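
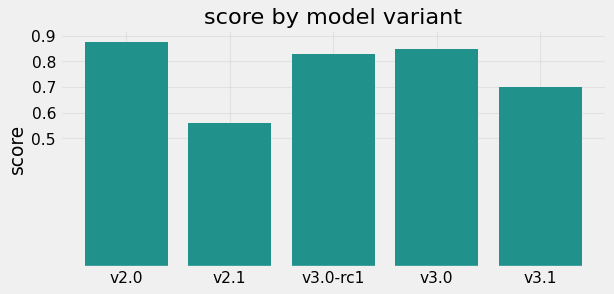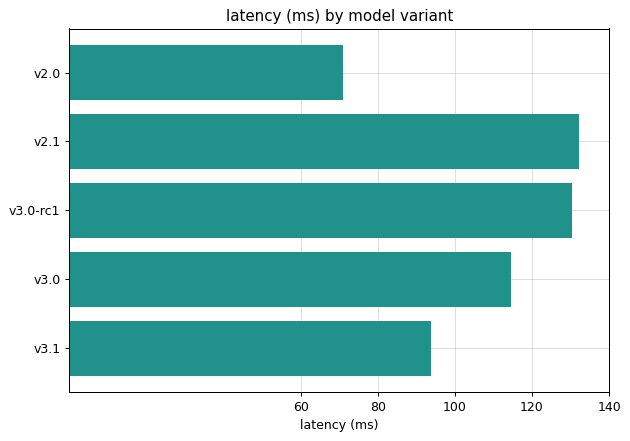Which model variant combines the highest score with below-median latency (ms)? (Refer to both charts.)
v2.0

Chart 2 median latency (ms) ≈ 120; below-median model variants: v2.0, v3.1. Among those, v2.0 has the highest score (≈ 0.9).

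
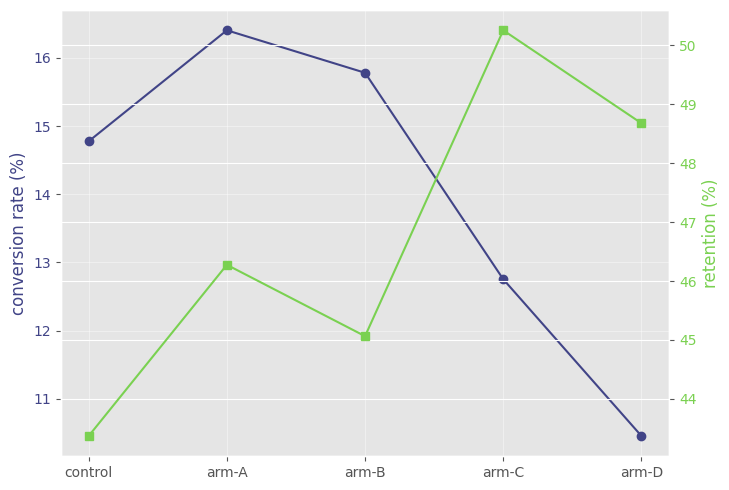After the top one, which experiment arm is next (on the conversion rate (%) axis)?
Top 3 (on the conversion rate (%) axis): arm-A ≈ 16.5, arm-B ≈ 16.0, control ≈ 15.0.

arm-B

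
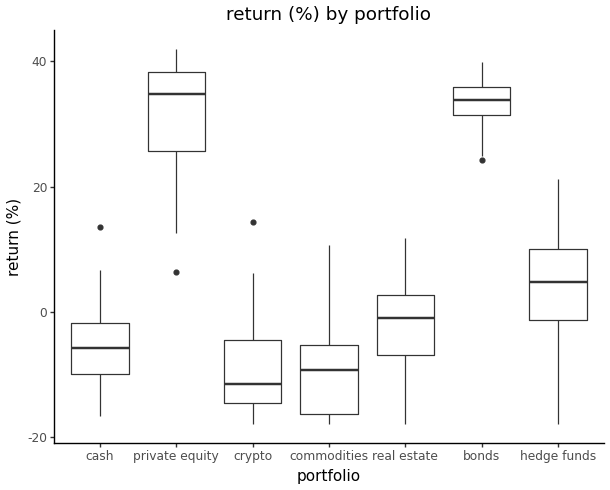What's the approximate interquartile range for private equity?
Q3 ≈ 40, Q1 ≈ 25; IQR ≈ 15.

≈ 15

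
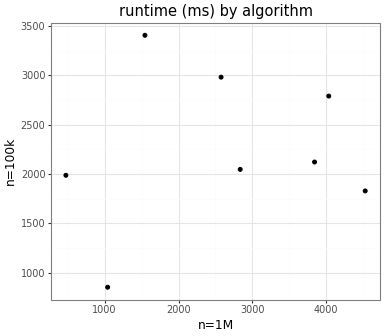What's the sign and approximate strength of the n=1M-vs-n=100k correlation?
no clear correlation

Points are roughly uncorrelated; weak (|r| ≈ 0.2).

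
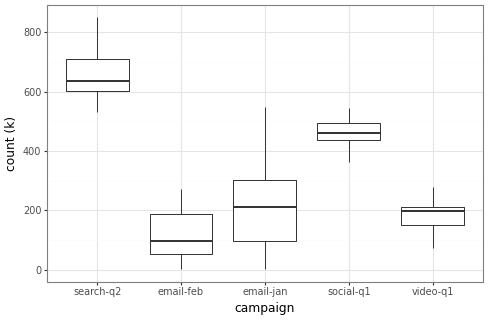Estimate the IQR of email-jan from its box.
≈ 200

Q3 ≈ 300, Q1 ≈ 100; IQR ≈ 200.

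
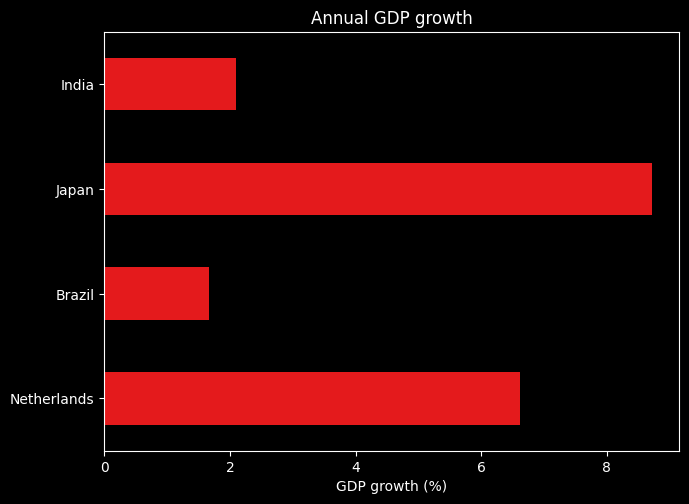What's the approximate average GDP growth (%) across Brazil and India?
(2 + 2) / 2 ≈ 2.

≈ 2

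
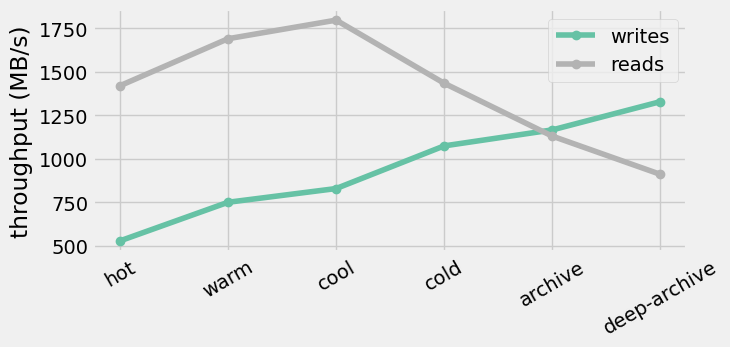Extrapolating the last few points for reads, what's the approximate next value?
≈ 800

Last three: 1400, 1200, 1000 → slope ≈ -200/step → next ≈ 800.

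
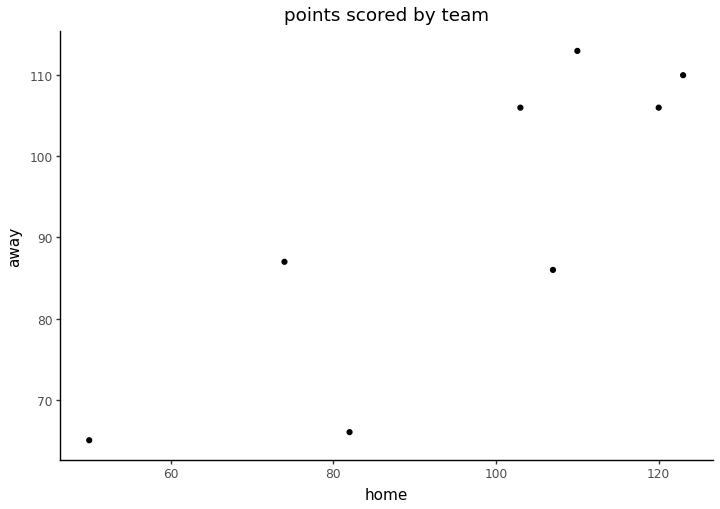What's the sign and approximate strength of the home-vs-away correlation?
Points are positively correlated; strong (|r| ≈ 0.8).

positive, strong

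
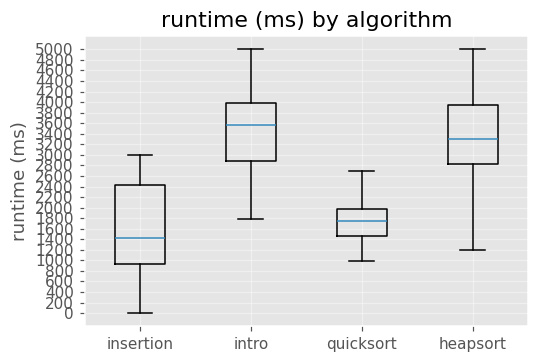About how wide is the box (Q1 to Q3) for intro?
≈ 1200

Q3 ≈ 4000, Q1 ≈ 2800; IQR ≈ 1200.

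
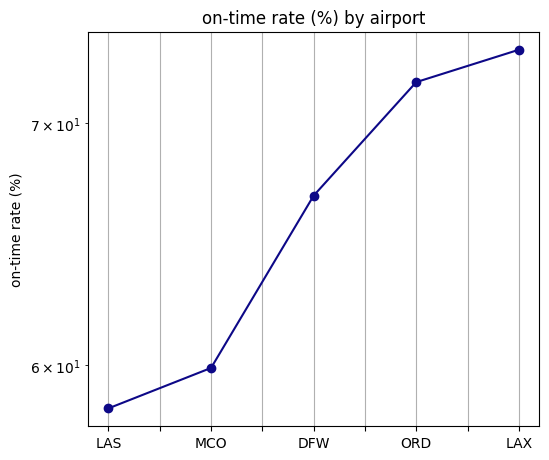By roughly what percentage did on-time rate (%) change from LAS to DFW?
LAS ≈ 58, DFW ≈ 66; (66 − 58) / 58 ≈ +13.8%.

≈ +13.8%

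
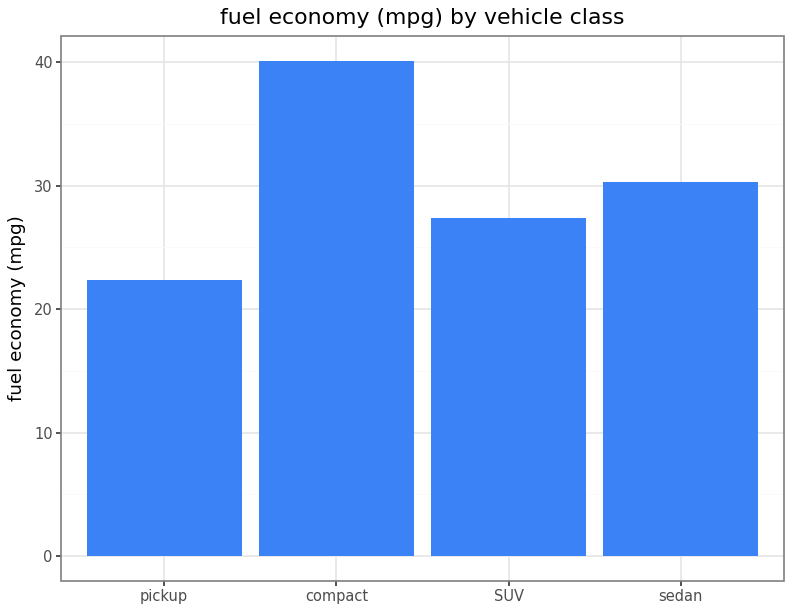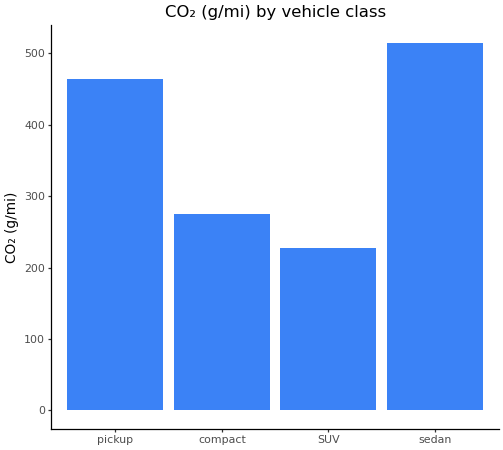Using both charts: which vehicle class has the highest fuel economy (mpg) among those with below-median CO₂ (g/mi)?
compact

Chart 2 median CO₂ (g/mi) ≈ 350; below-median vehicle classes: compact, SUV. Among those, compact has the highest fuel economy (mpg) (≈ 40).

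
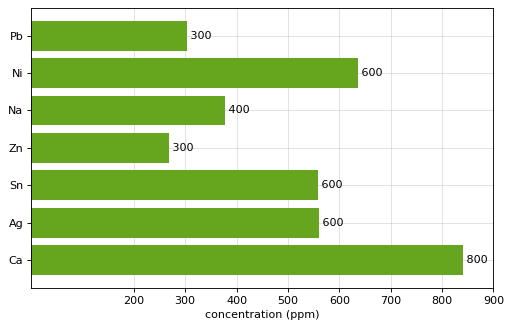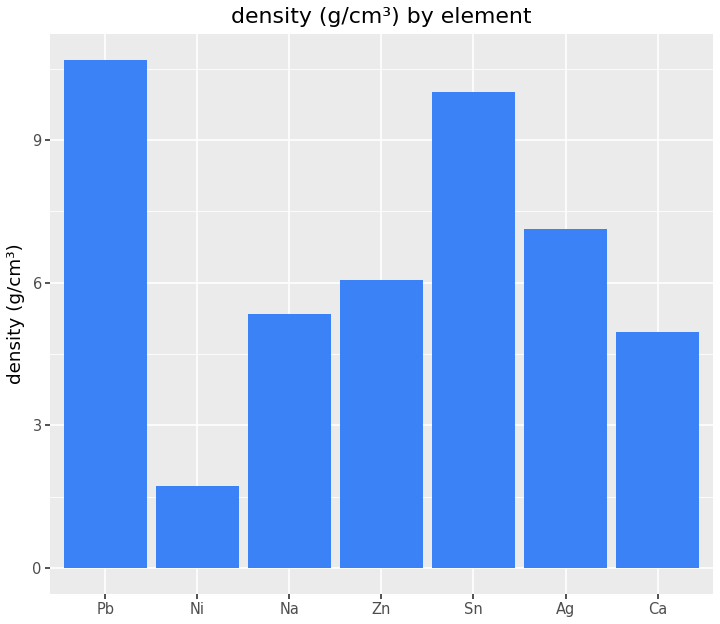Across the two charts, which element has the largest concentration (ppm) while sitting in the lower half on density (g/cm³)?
Ca

Chart 2 median density (g/cm³) ≈ 6; below-median elements: Ni, Na, Ca. Among those, Ca has the highest concentration (ppm) (≈ 800).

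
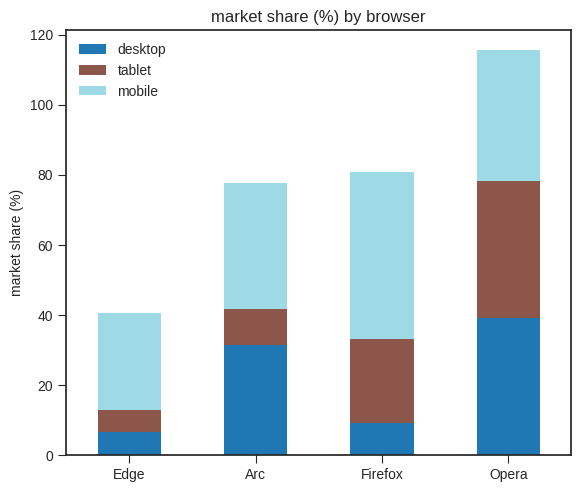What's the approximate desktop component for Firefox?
desktop top ≈ 10, bottom ≈ 0; segment ≈ 10.

≈ 10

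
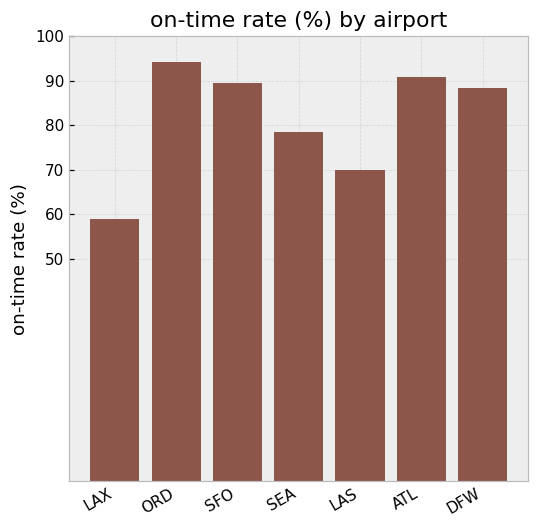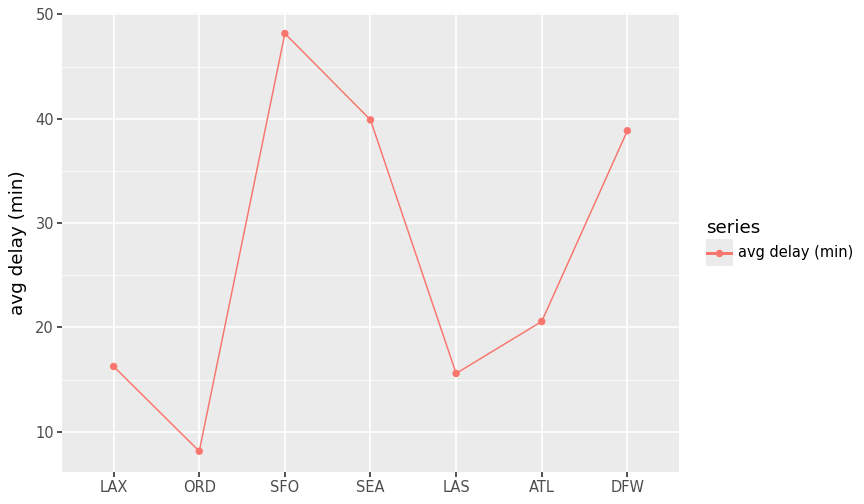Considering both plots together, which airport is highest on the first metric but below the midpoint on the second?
ORD

Chart 2 median avg delay (min) ≈ 20; below-median airports: LAX, ORD, LAS. Among those, ORD has the highest on-time rate (%) (≈ 90).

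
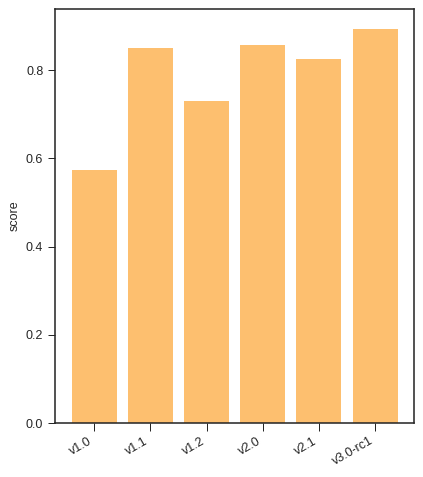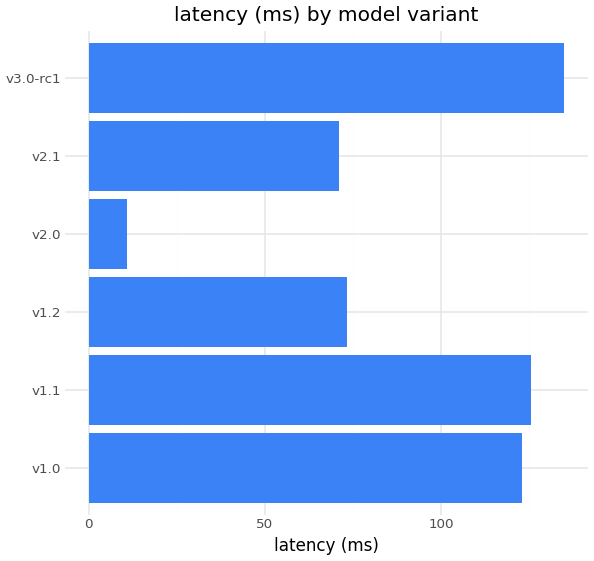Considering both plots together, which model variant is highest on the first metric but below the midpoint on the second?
v2.0

Chart 2 median latency (ms) ≈ 100; below-median model variants: v1.2, v2.0, v2.1. Among those, v2.0 has the highest score (≈ 0.9).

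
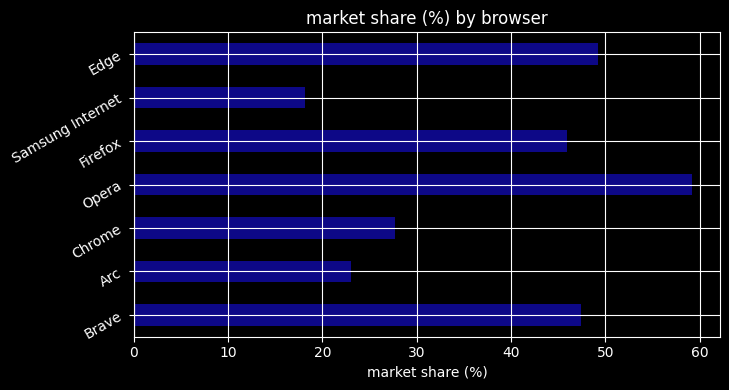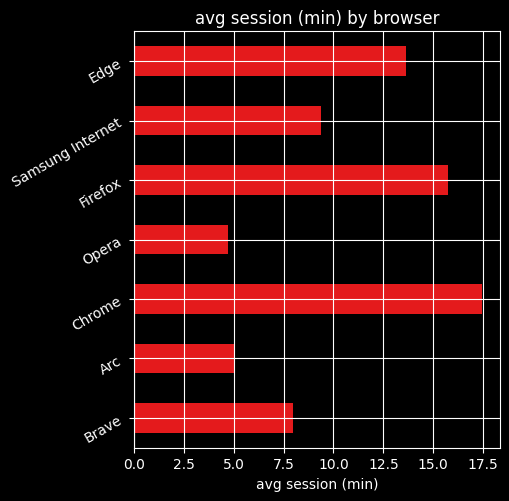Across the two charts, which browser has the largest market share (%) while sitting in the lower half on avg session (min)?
Chart 2 median avg session (min) ≈ 10; below-median browsers: Brave, Arc, Opera. Among those, Opera has the highest market share (%) (≈ 60).

Opera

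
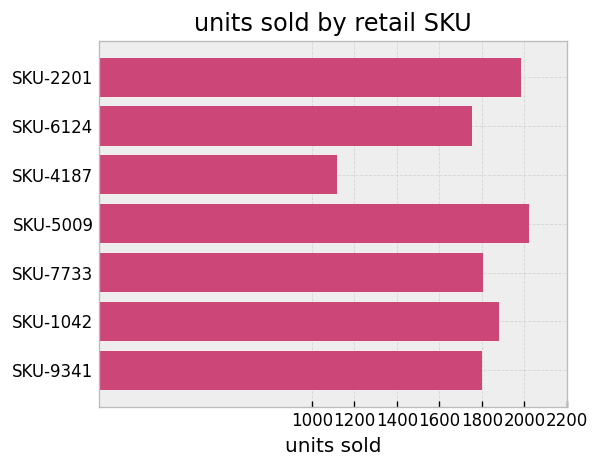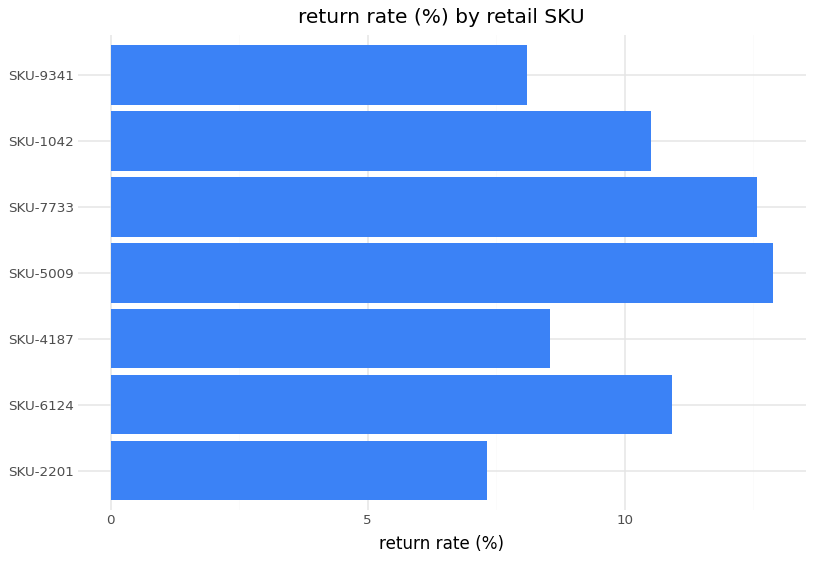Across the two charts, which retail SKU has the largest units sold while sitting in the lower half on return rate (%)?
Chart 2 median return rate (%) ≈ 10; below-median retail SKUs: SKU-2201, SKU-4187, SKU-9341. Among those, SKU-2201 has the highest units sold (≈ 2000).

SKU-2201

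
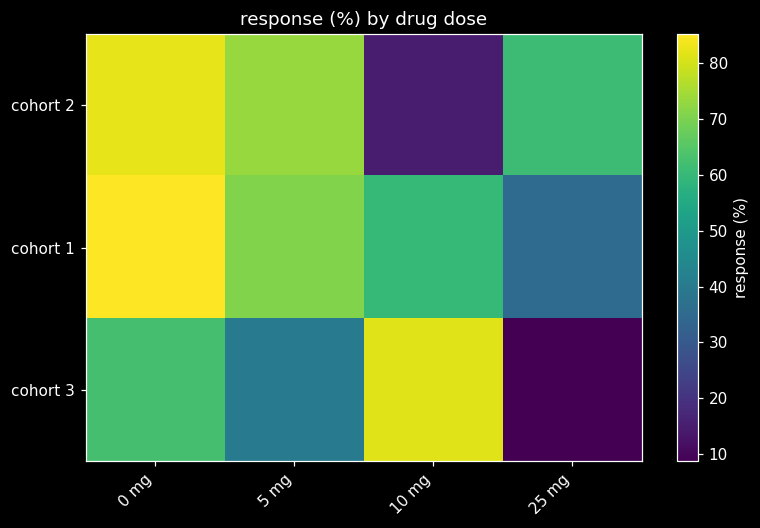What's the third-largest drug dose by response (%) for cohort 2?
Top 4 for cohort 2: 0 mg ≈ 80, 5 mg ≈ 70, 25 mg ≈ 60, 10 mg ≈ 10.

25 mg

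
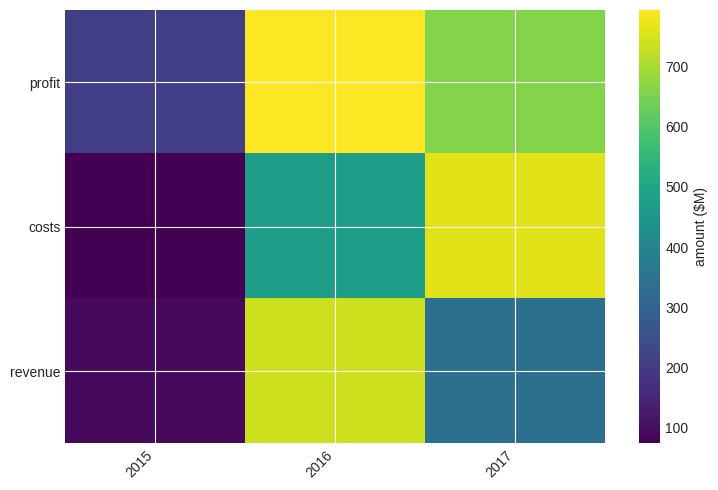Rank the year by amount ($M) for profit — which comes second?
Top 3 for profit: 2016 ≈ 800, 2017 ≈ 700, 2015 ≈ 200.

2017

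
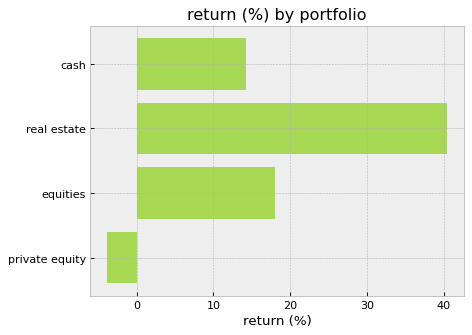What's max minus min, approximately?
Max real estate ≈ 40, min private equity ≈ -5; range ≈ 45.

≈ 45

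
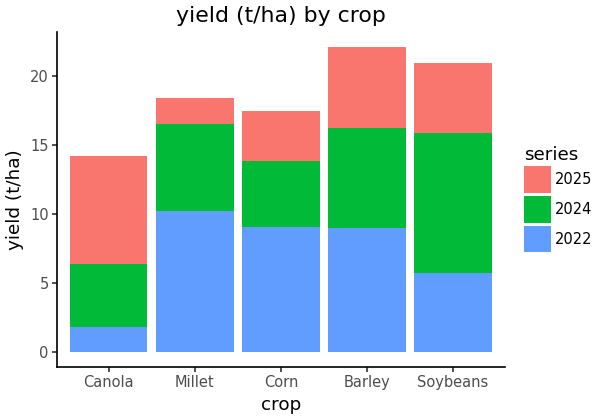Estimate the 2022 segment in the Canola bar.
≈ 2

2022 top ≈ 2, bottom ≈ 0; segment ≈ 2.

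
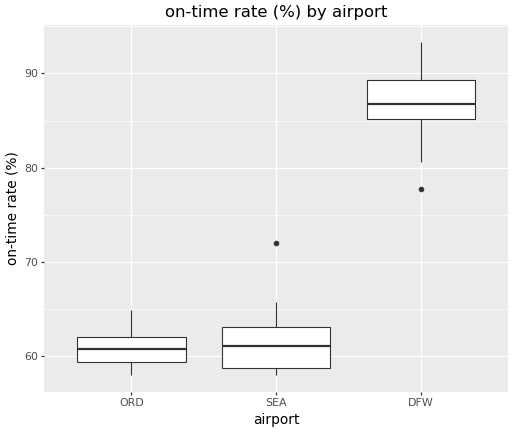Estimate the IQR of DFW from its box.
≈ 5

Q3 ≈ 90, Q1 ≈ 85; IQR ≈ 5.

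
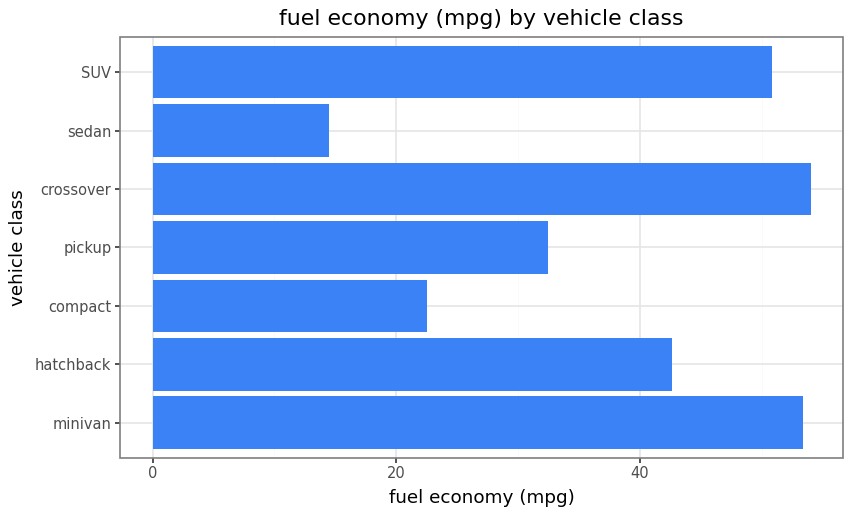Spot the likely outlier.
sedan

sedan ≈ 15; the rest sit between ≈ 25 and ≈ 55.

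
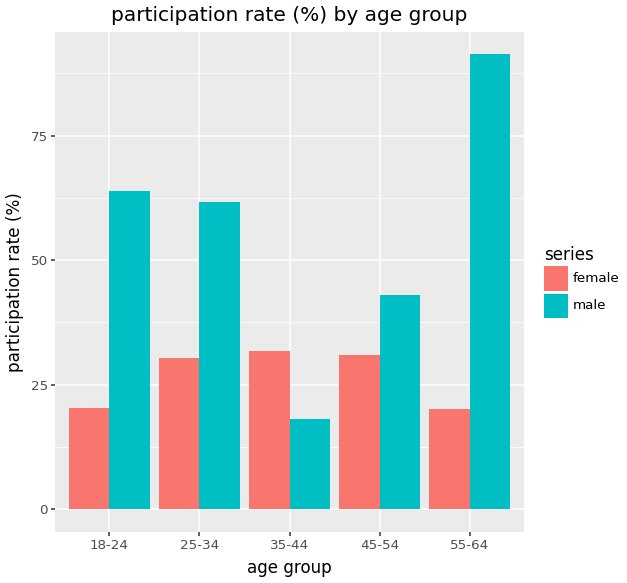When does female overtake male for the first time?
25-34: female ≈ 30 vs male ≈ 60 (not yet); 35-44: female ≈ 30 vs male ≈ 20 (first crossover).

35-44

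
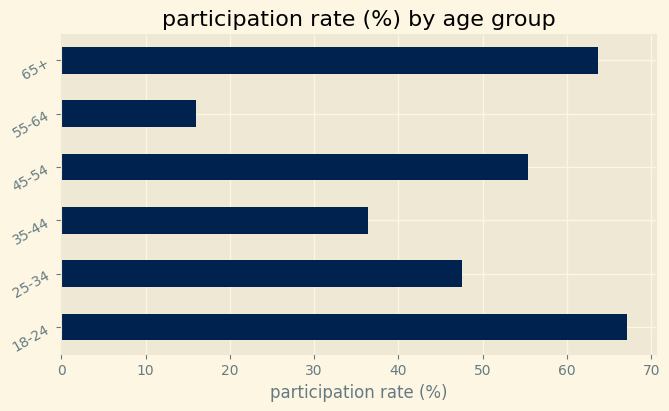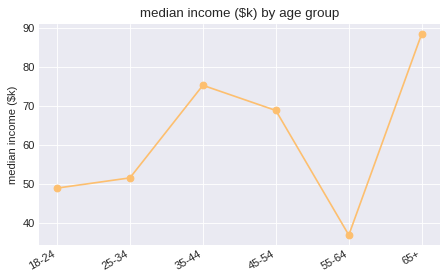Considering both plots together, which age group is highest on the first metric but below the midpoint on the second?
Chart 2 median median income ($k) ≈ 60; below-median age groups: 18-24, 25-34, 55-64. Among those, 18-24 has the highest participation rate (%) (≈ 70).

18-24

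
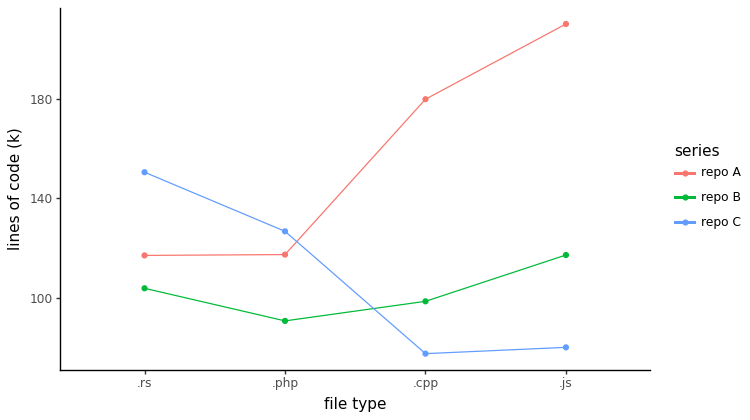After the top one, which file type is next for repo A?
.cpp

Top 3 for repo A: .js ≈ 200, .cpp ≈ 180, .php ≈ 120.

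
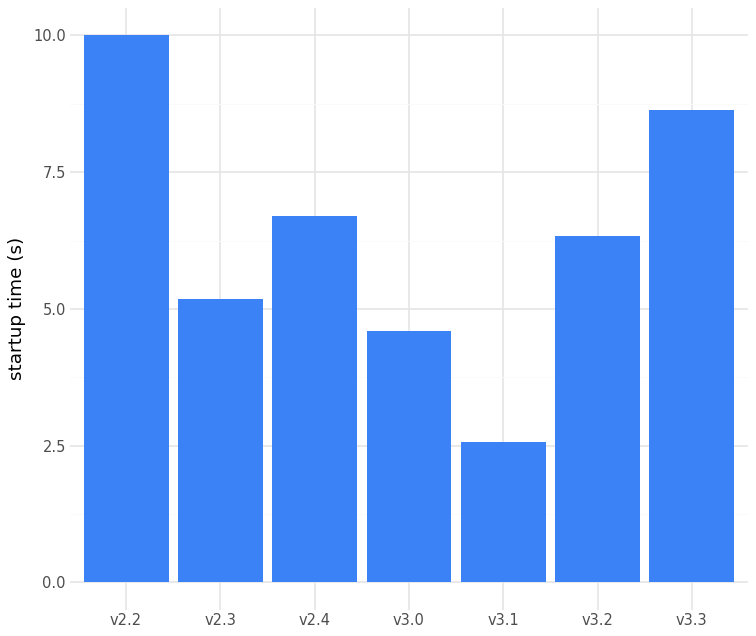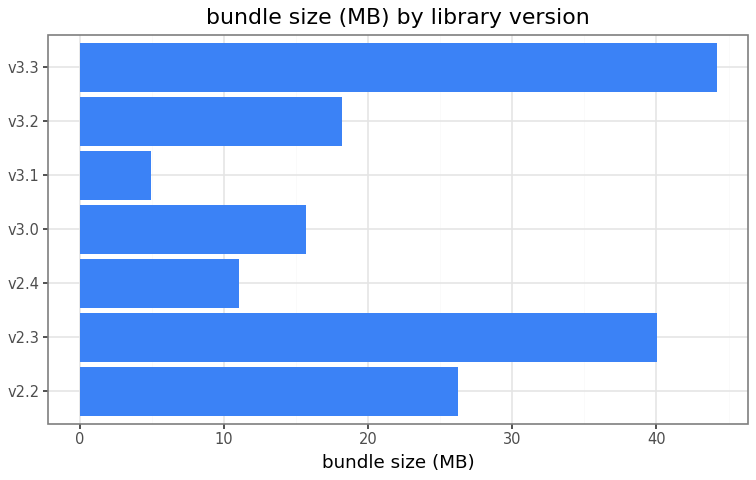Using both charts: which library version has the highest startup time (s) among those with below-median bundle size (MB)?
v2.4

Chart 2 median bundle size (MB) ≈ 20; below-median library versions: v2.4, v3.0, v3.1. Among those, v2.4 has the highest startup time (s) (≈ 7).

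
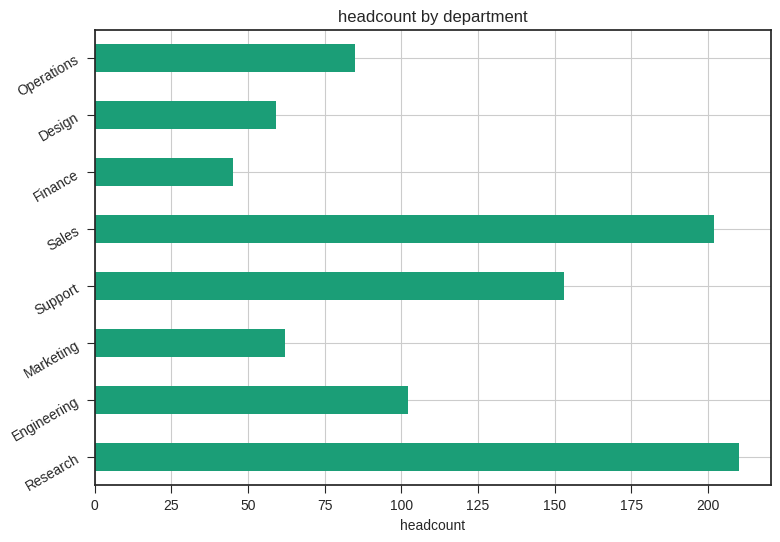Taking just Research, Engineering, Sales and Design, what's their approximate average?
≈ 140

(200 + 100 + 200 + 60) / 4 ≈ 140.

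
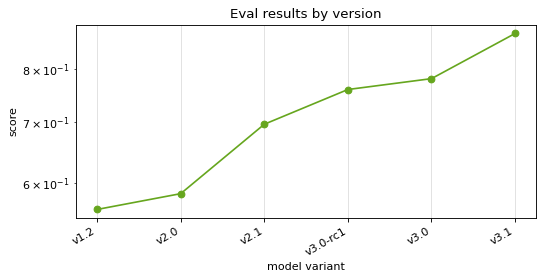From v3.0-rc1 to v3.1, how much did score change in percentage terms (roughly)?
v3.0-rc1 ≈ 0.75, v3.1 ≈ 0.85; (0.85 − 0.75) / 0.75 ≈ +13.3%.

≈ +13.3%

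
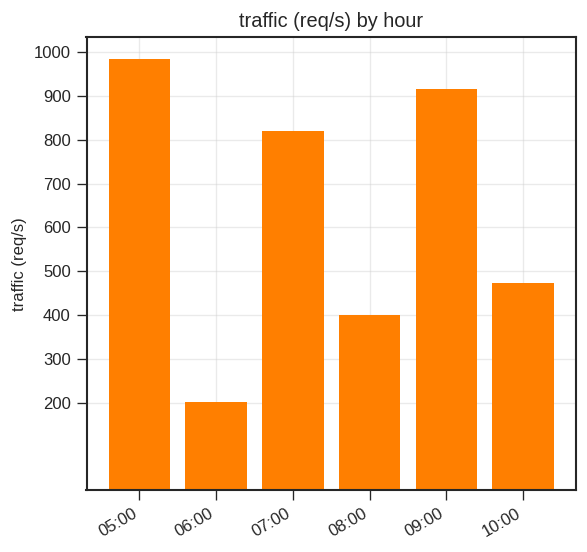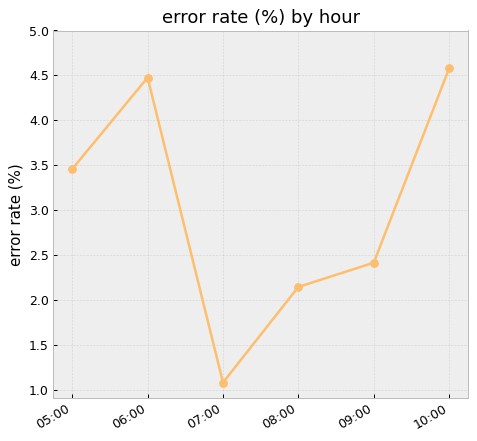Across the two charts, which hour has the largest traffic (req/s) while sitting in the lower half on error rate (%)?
Chart 2 median error rate (%) ≈ 3; below-median hours: 07:00, 08:00, 09:00. Among those, 09:00 has the highest traffic (req/s) (≈ 900).

09:00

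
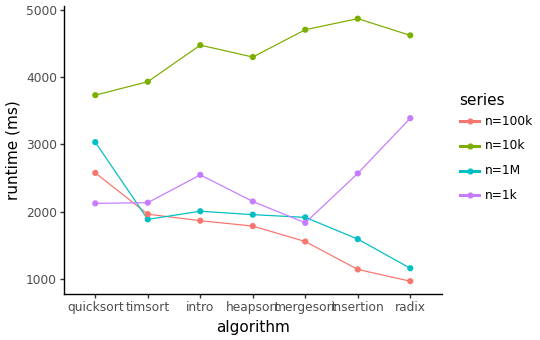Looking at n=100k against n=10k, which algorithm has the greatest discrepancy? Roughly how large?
insertion, ≈ 4000 ms

insertion: n=100k ≈ 1000, n=10k ≈ 5000 → gap ≈ 4000. Next-largest (radix) is only ≈ 3500.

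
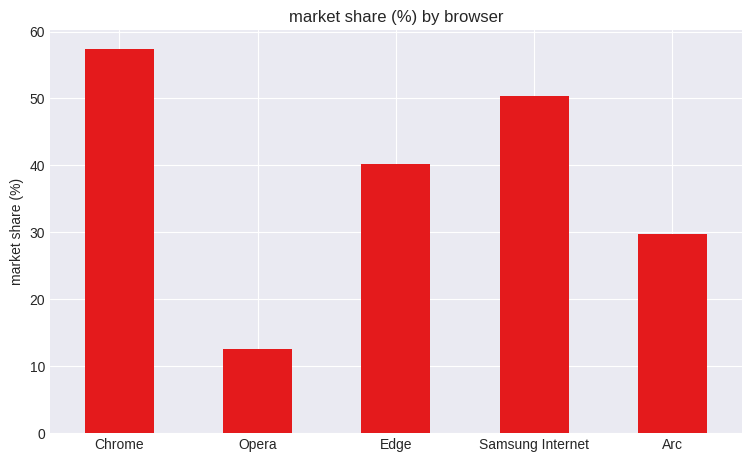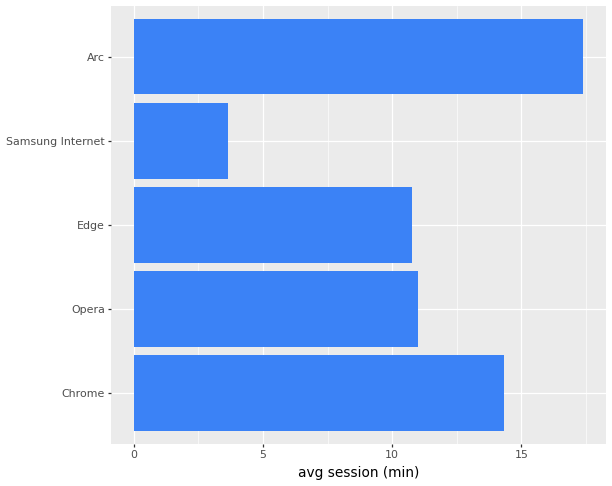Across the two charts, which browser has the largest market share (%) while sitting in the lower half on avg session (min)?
Chart 2 median avg session (min) ≈ 12; below-median browsers: Edge, Samsung Internet. Among those, Samsung Internet has the highest market share (%) (≈ 50).

Samsung Internet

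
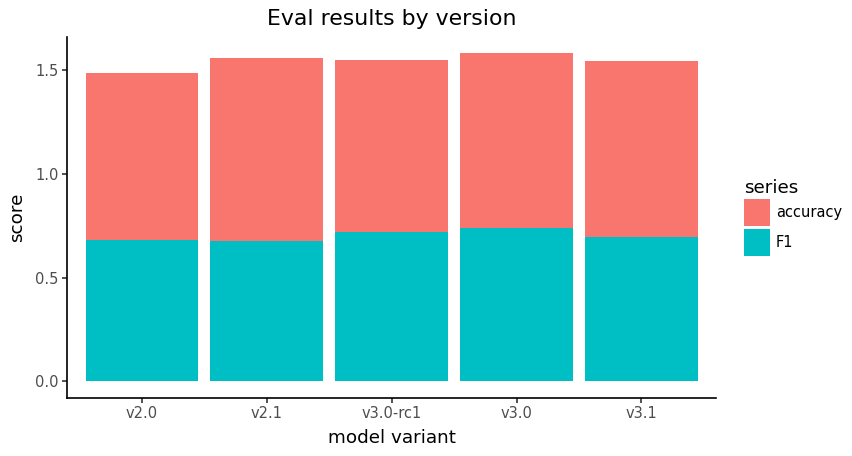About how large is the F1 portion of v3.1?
F1 top ≈ 0.6, bottom ≈ 0.0; segment ≈ 0.6.

≈ 0.6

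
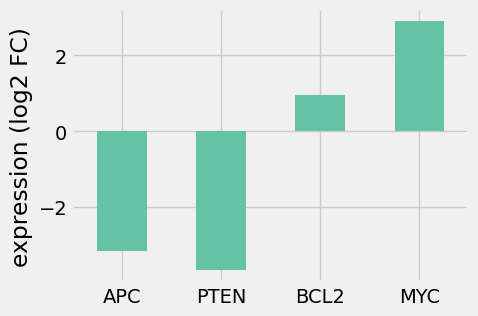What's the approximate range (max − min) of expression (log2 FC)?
≈ 7

Max MYC ≈ 3, min PTEN ≈ -4; range ≈ 7.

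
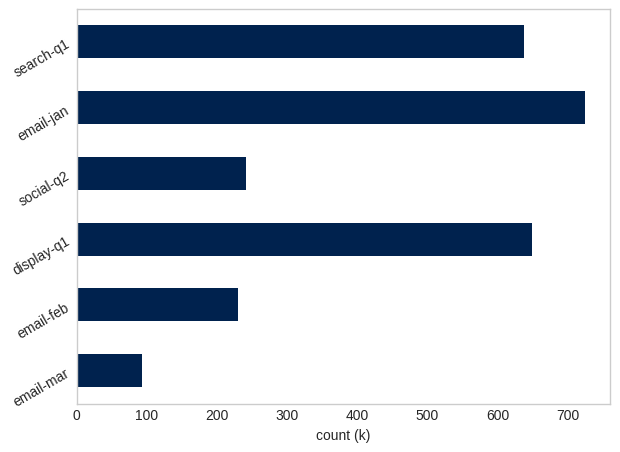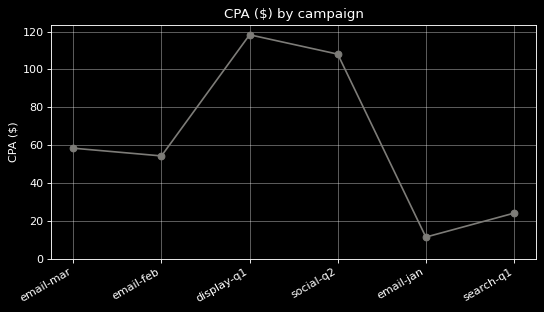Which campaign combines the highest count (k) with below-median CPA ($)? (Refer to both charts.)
email-jan

Chart 2 median CPA ($) ≈ 60; below-median campaigns: email-feb, email-jan, search-q1. Among those, email-jan has the highest count (k) (≈ 700).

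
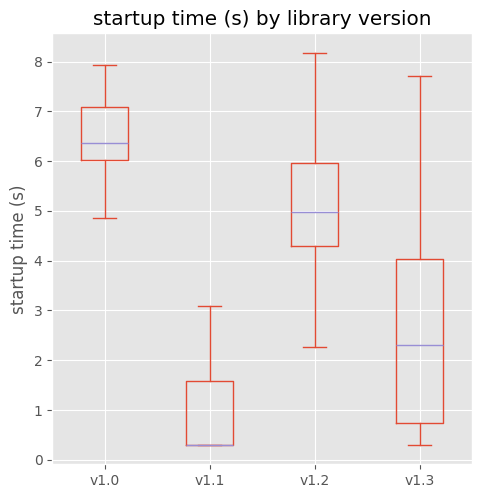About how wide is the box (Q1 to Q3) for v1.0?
Q3 ≈ 7.0, Q1 ≈ 6.0; IQR ≈ 1.0.

≈ 1.0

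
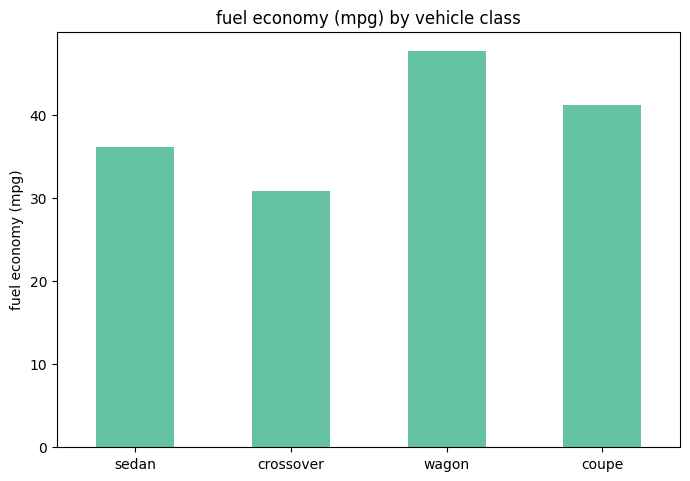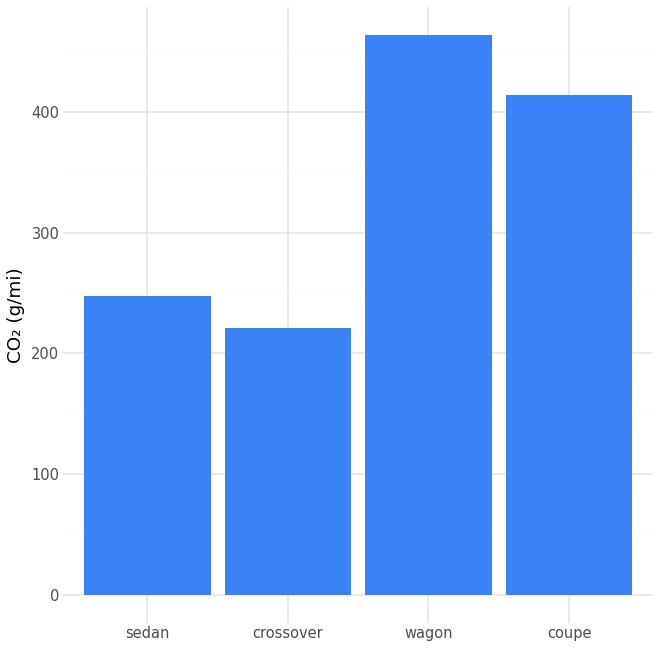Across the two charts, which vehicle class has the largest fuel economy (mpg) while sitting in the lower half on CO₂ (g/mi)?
Chart 2 median CO₂ (g/mi) ≈ 350; below-median vehicle classes: sedan, crossover. Among those, sedan has the highest fuel economy (mpg) (≈ 35).

sedan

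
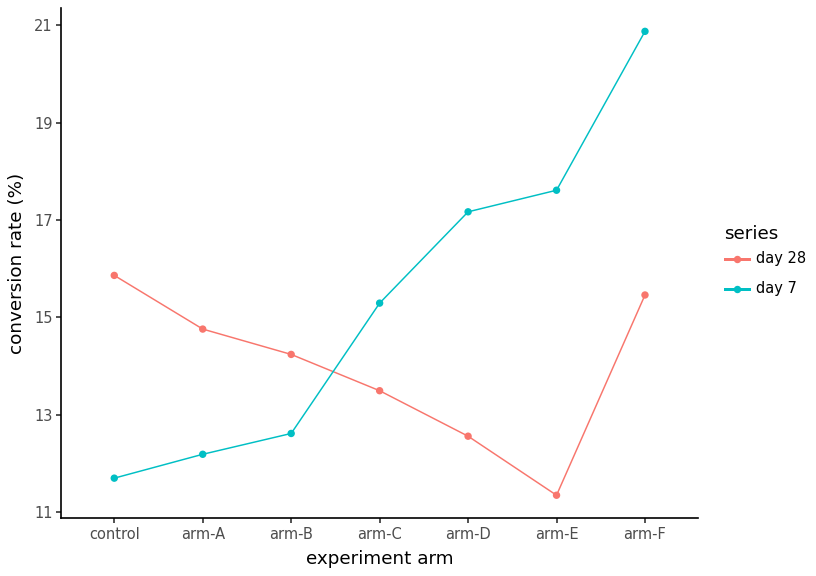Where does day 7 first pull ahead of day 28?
arm-B: day 7 ≈ 13 vs day 28 ≈ 14 (not yet); arm-C: day 7 ≈ 15 vs day 28 ≈ 13 (first crossover).

arm-C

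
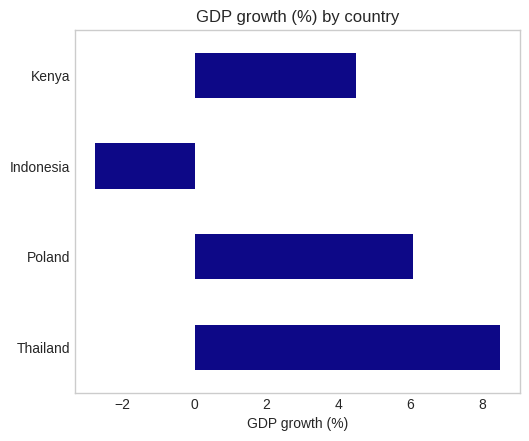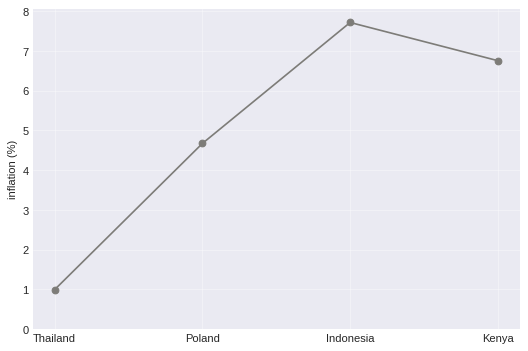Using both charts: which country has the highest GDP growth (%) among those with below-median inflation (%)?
Thailand

Chart 2 median inflation (%) ≈ 6; below-median countries: Thailand, Poland. Among those, Thailand has the highest GDP growth (%) (≈ 8).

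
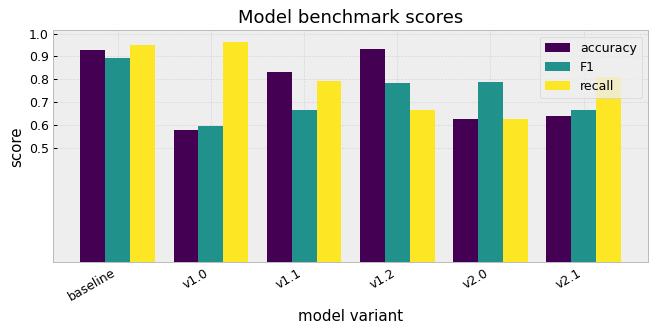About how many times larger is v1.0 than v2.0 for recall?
≈ 1.67×

v1.0 ≈ 1.0, v2.0 ≈ 0.6; 1.0/0.6 ≈ 1.67.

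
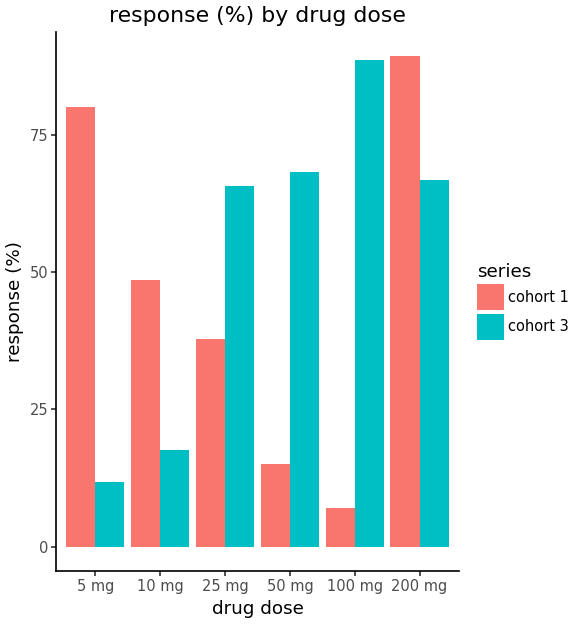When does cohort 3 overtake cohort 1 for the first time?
10 mg: cohort 3 ≈ 20 vs cohort 1 ≈ 50 (not yet); 25 mg: cohort 3 ≈ 70 vs cohort 1 ≈ 40 (first crossover).

25 mg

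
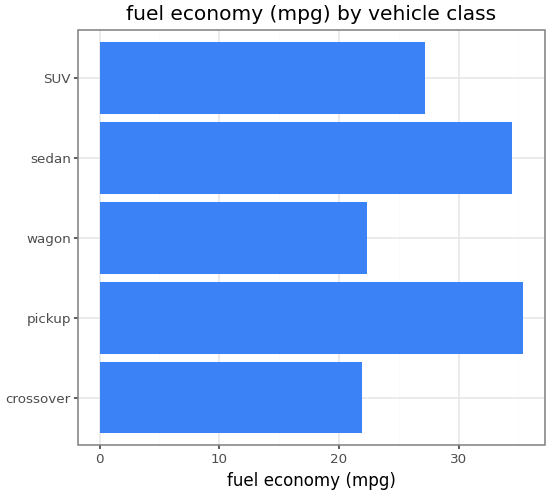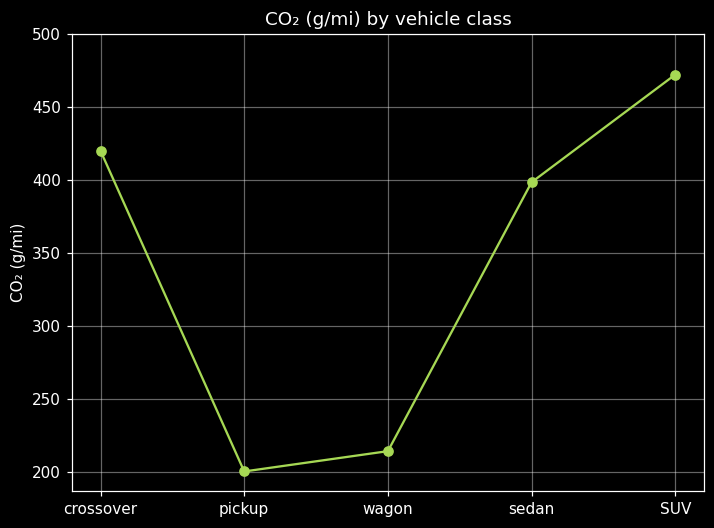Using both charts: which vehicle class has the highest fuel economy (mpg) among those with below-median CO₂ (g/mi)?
pickup

Chart 2 median CO₂ (g/mi) ≈ 400; below-median vehicle classes: pickup, wagon. Among those, pickup has the highest fuel economy (mpg) (≈ 35).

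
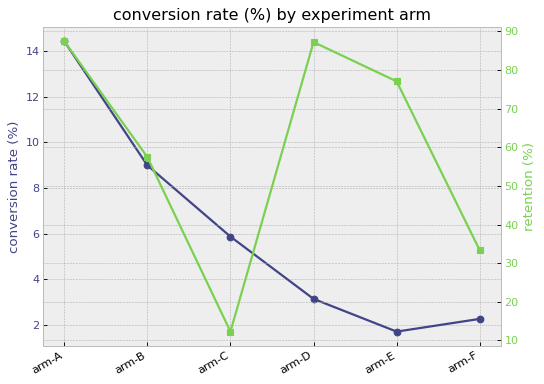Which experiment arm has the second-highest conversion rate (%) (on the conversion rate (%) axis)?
Top 3 (on the conversion rate (%) axis): arm-A ≈ 14, arm-B ≈ 8, arm-C ≈ 6.

arm-B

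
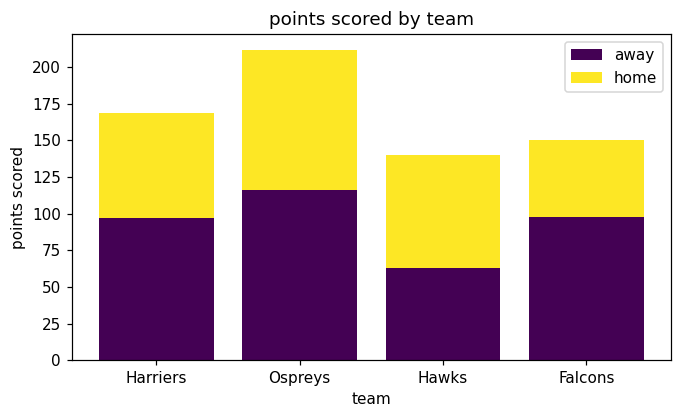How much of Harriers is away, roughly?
away top ≈ 100, bottom ≈ 0; segment ≈ 100.

≈ 100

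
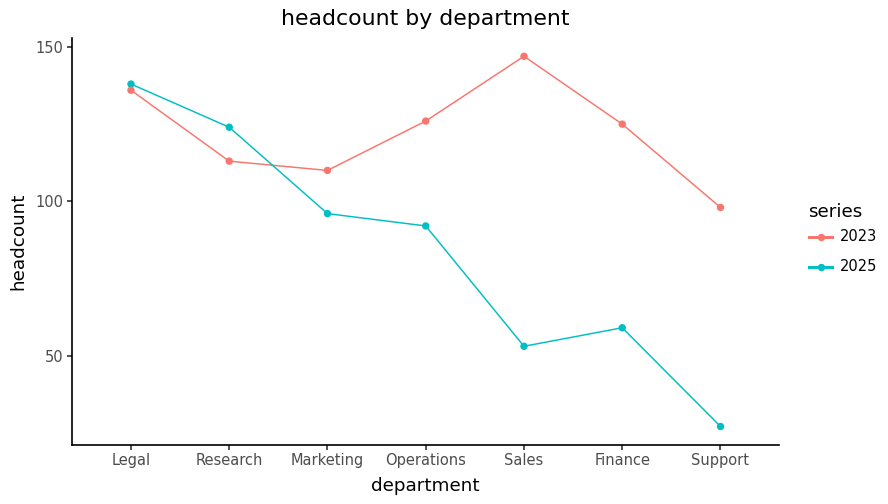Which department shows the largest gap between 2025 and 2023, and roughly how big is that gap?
Sales: 2025 ≈ 50, 2023 ≈ 150 → gap ≈ 100. Next-largest (Support) is only ≈ 70.

Sales, ≈ 100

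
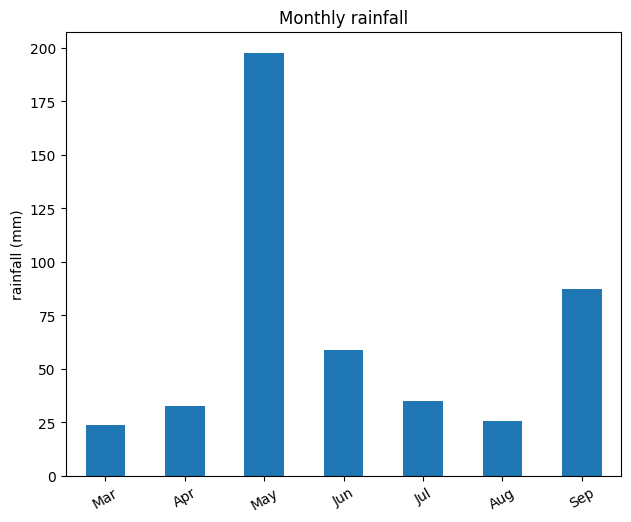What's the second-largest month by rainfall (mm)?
Sep

Top 3: May ≈ 200, Sep ≈ 80, Jun ≈ 60.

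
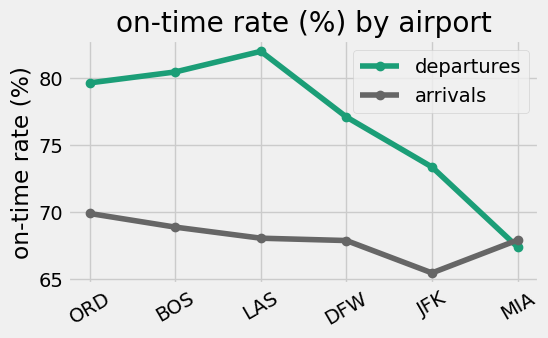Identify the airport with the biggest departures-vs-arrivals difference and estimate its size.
LAS: departures ≈ 82, arrivals ≈ 68 → gap ≈ 14. Next-largest (BOS) is only ≈ 12.

LAS, ≈ 14 %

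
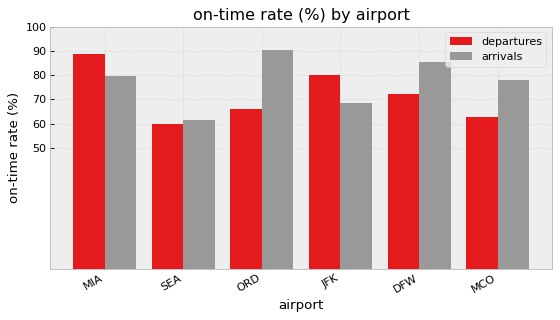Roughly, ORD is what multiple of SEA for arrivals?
ORD ≈ 90, SEA ≈ 60; 90/60 ≈ 1.5.

≈ 1.5×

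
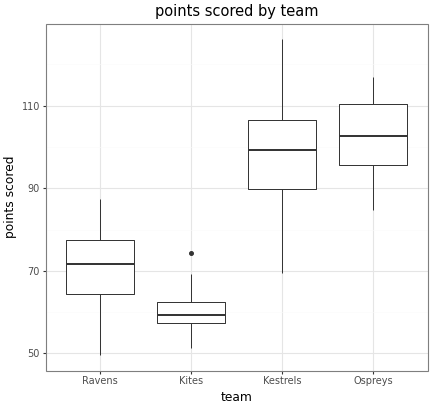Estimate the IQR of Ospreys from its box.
Q3 ≈ 110, Q1 ≈ 95; IQR ≈ 15.

≈ 15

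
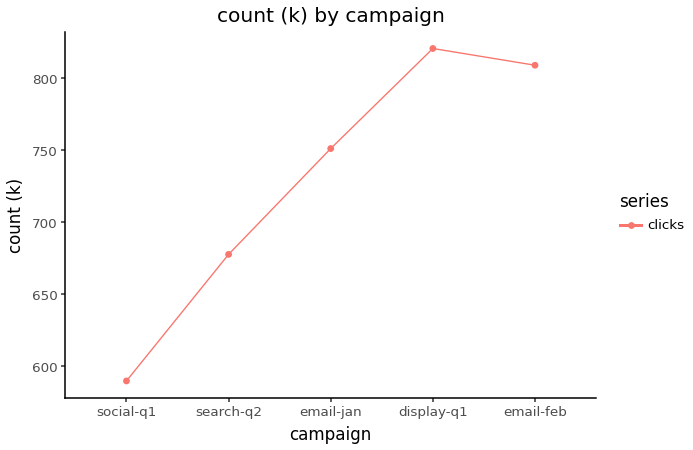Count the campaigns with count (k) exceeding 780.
Above 780: display-q1, email-feb.

2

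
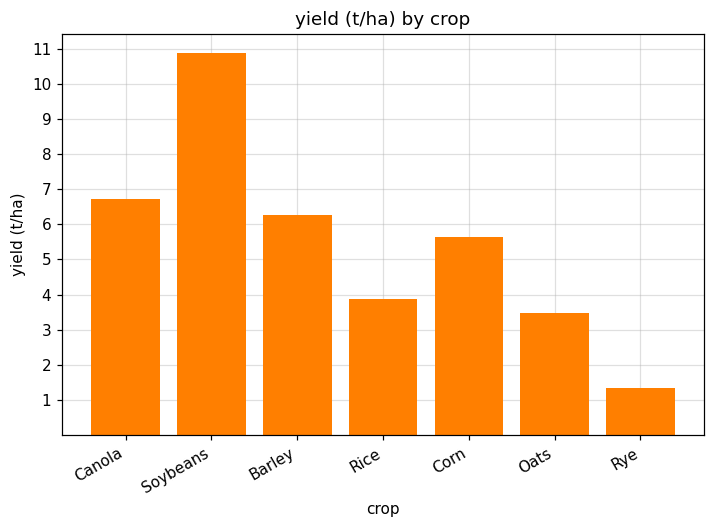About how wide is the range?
≈ 10

Max Soybeans ≈ 11, min Rye ≈ 1; range ≈ 10.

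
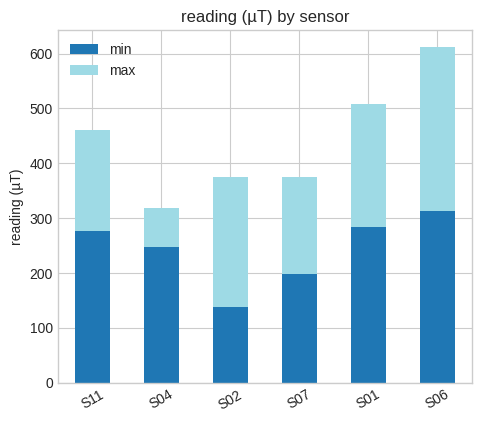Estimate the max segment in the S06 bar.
≈ 300

max top ≈ 600, bottom ≈ 300; segment ≈ 300.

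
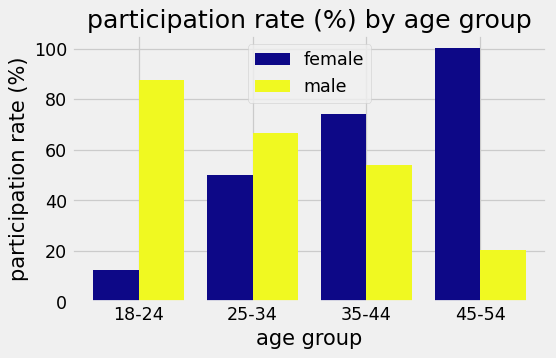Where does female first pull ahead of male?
35-44

25-34: female ≈ 50 vs male ≈ 70 (not yet); 35-44: female ≈ 70 vs male ≈ 50 (first crossover).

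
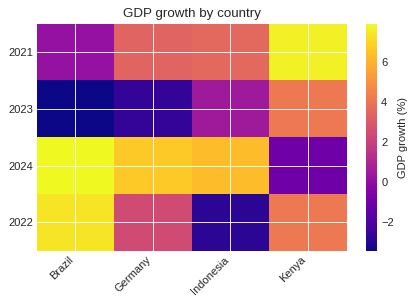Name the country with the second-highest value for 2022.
Top 3 for 2022: Brazil ≈ 7, Kenya ≈ 4, Germany ≈ 2.

Kenya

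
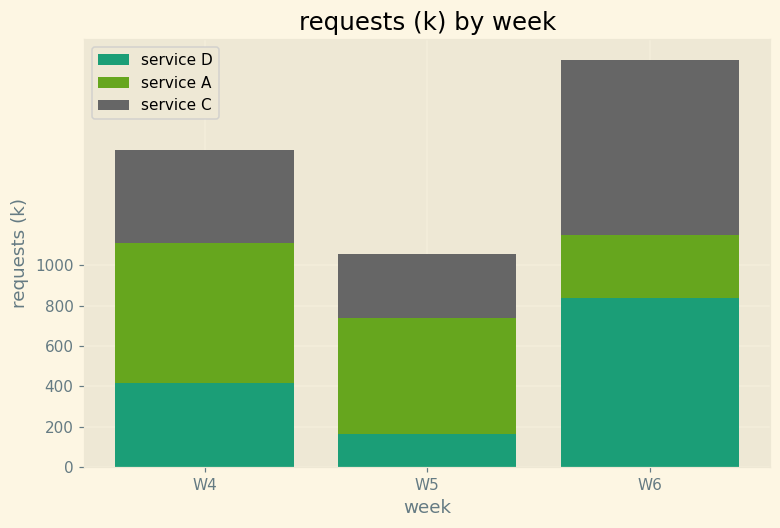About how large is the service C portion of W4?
service C top ≈ 1600, bottom ≈ 1200; segment ≈ 400.

≈ 400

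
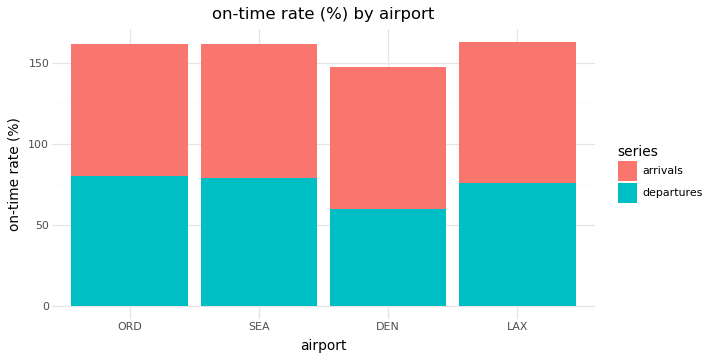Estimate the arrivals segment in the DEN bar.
arrivals top ≈ 140, bottom ≈ 60; segment ≈ 80.

≈ 80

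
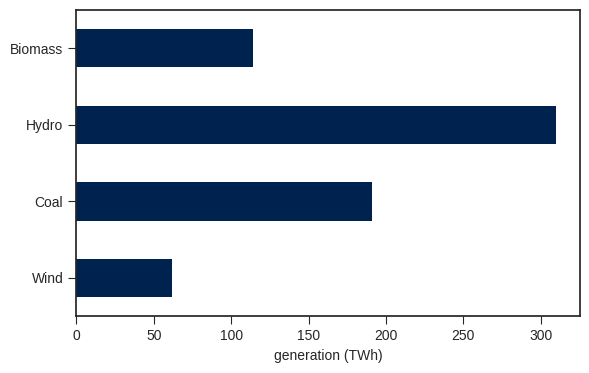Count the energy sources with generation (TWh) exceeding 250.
1

Above 250: Hydro.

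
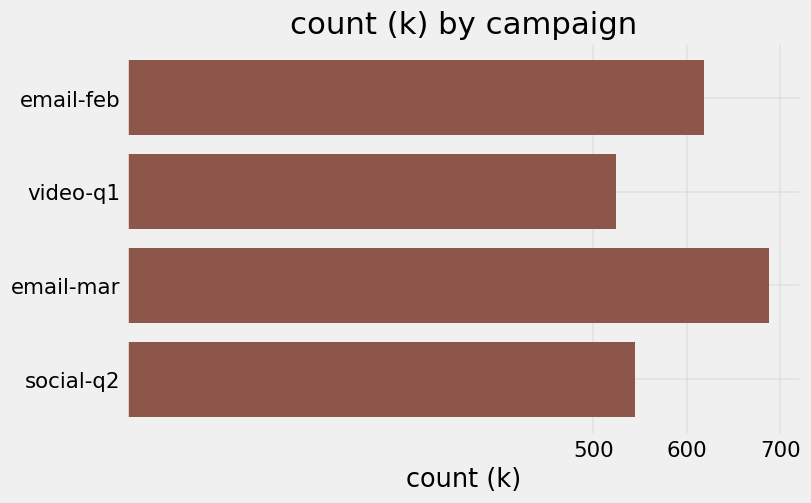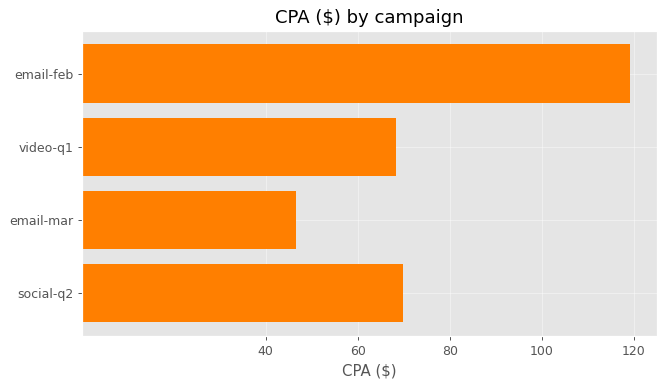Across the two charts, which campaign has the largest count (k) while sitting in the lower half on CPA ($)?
Chart 2 median CPA ($) ≈ 60; below-median campaigns: video-q1, email-mar. Among those, email-mar has the highest count (k) (≈ 700).

email-mar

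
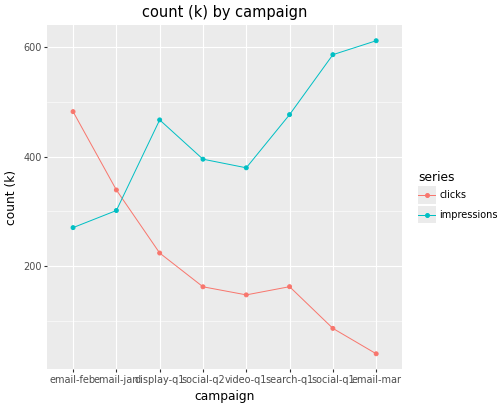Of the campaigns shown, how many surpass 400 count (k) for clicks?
Above 400: email-feb.

1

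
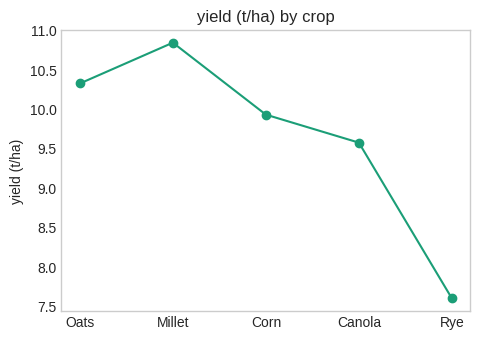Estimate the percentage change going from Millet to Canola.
Millet ≈ 11.0, Canola ≈ 9.5; (9.5 − 11.0) / 11.0 ≈ -13.6%.

≈ -13.6%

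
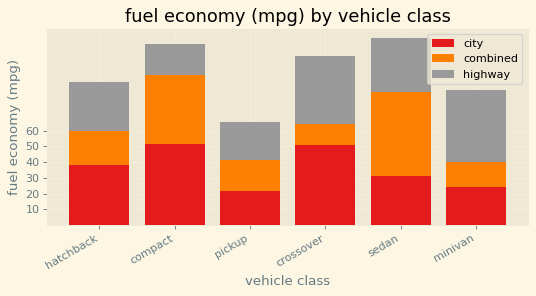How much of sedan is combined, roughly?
≈ 50

combined top ≈ 80, bottom ≈ 30; segment ≈ 50.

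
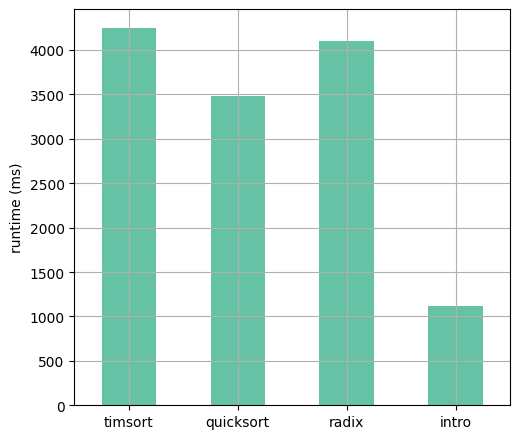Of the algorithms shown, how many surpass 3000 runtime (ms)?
Above 3000: timsort, quicksort, radix.

3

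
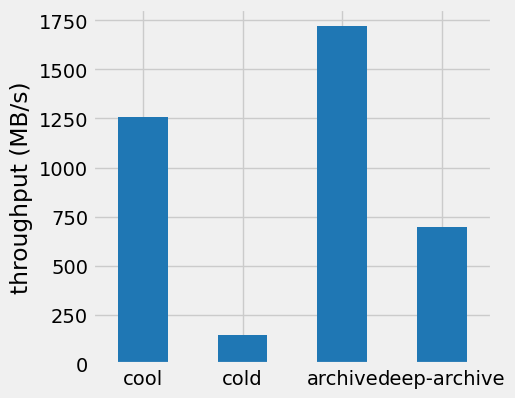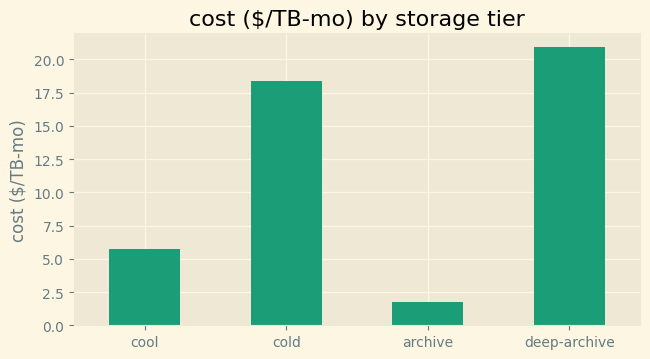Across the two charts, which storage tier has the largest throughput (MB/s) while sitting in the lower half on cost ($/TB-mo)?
archive

Chart 2 median cost ($/TB-mo) ≈ 12; below-median storage tiers: cool, archive. Among those, archive has the highest throughput (MB/s) (≈ 1800).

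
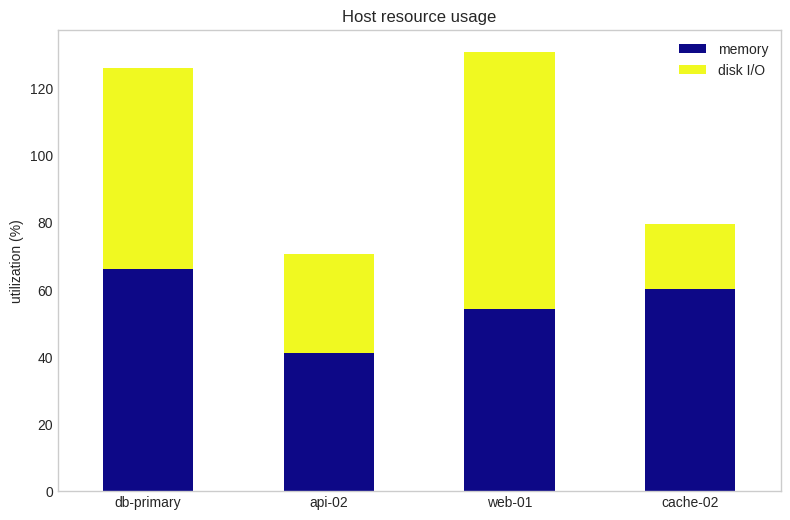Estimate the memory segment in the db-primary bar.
memory top ≈ 60, bottom ≈ 0; segment ≈ 60.

≈ 60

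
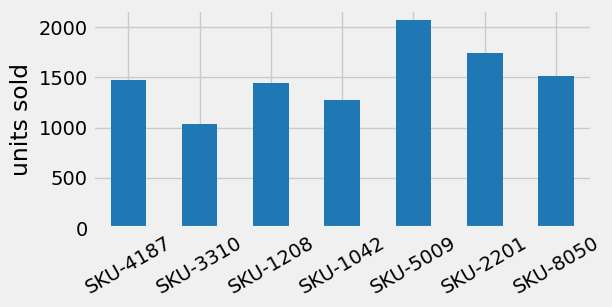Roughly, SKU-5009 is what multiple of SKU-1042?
SKU-5009 ≈ 2000, SKU-1042 ≈ 1200; 2000/1200 ≈ 1.67.

≈ 1.67×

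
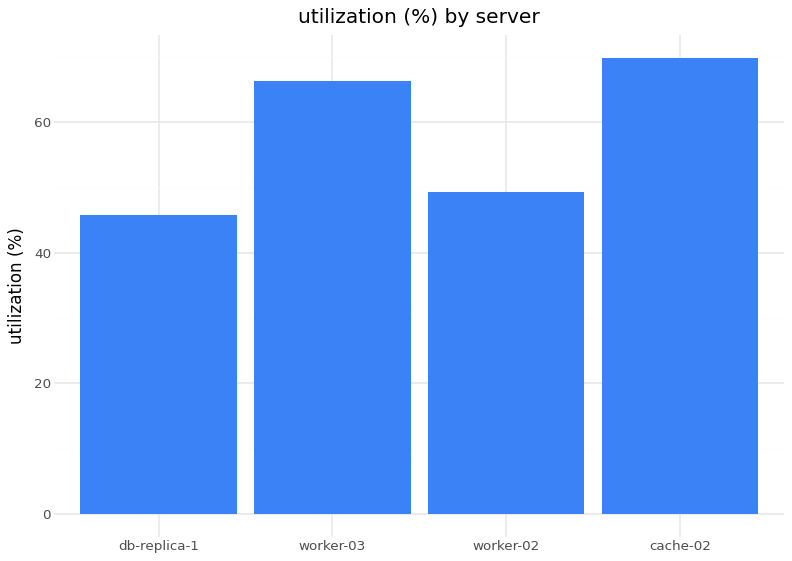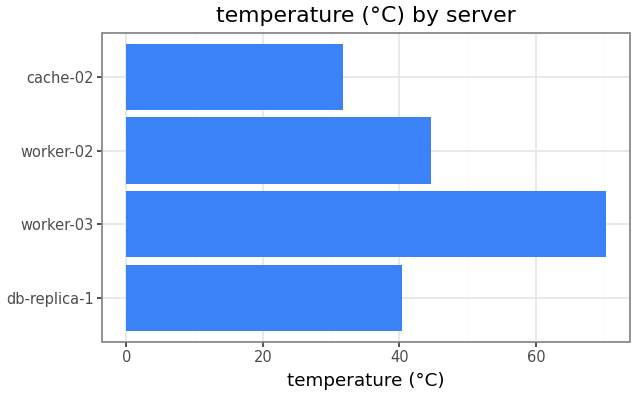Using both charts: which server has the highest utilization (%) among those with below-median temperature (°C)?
Chart 2 median temperature (°C) ≈ 40; below-median servers: db-replica-1, cache-02. Among those, cache-02 has the highest utilization (%) (≈ 70).

cache-02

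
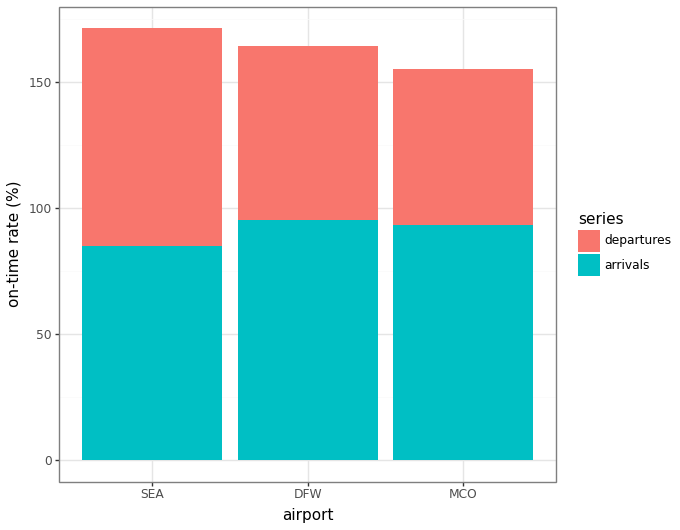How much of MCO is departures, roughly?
≈ 60

departures top ≈ 160, bottom ≈ 100; segment ≈ 60.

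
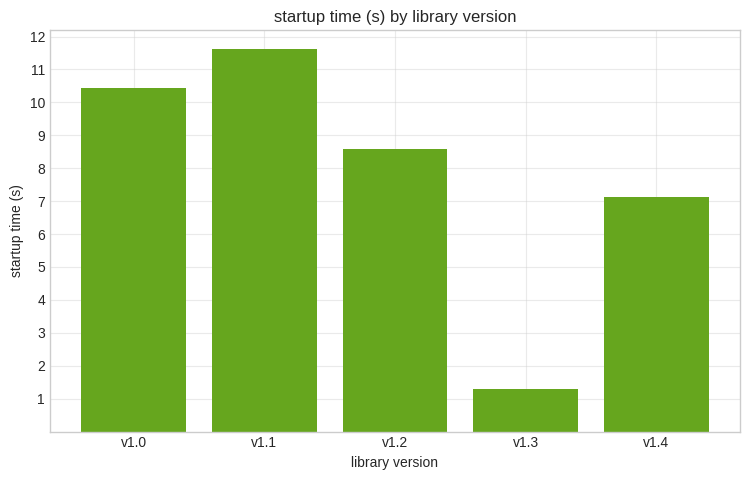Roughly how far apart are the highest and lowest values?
Max v1.1 ≈ 12, min v1.3 ≈ 1; range ≈ 11.

≈ 11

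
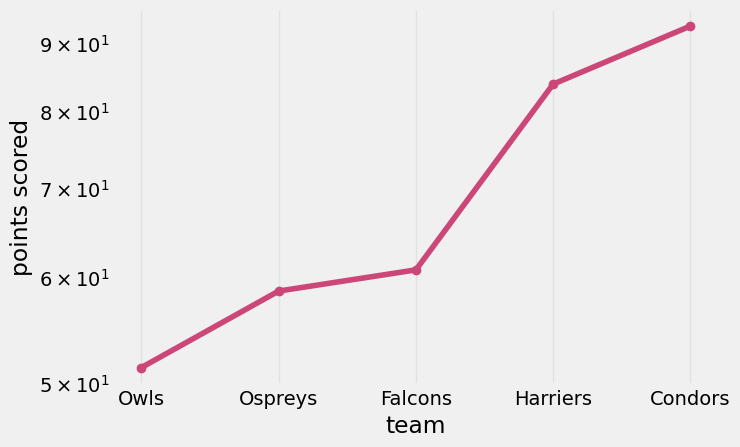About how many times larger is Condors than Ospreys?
≈ 1.58×

Condors ≈ 95, Ospreys ≈ 60; 95/60 ≈ 1.58.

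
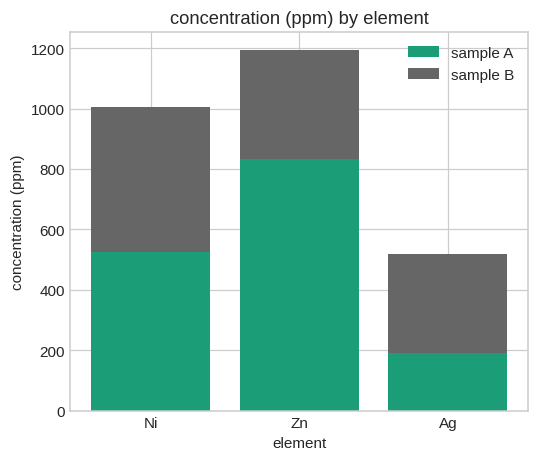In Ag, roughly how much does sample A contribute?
sample A top ≈ 200, bottom ≈ 0; segment ≈ 200.

≈ 200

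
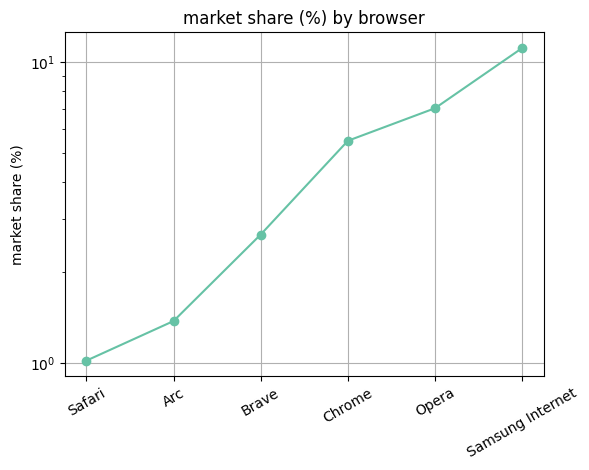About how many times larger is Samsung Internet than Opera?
≈ 1.57×

Samsung Internet ≈ 11, Opera ≈ 7; 11/7 ≈ 1.57.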